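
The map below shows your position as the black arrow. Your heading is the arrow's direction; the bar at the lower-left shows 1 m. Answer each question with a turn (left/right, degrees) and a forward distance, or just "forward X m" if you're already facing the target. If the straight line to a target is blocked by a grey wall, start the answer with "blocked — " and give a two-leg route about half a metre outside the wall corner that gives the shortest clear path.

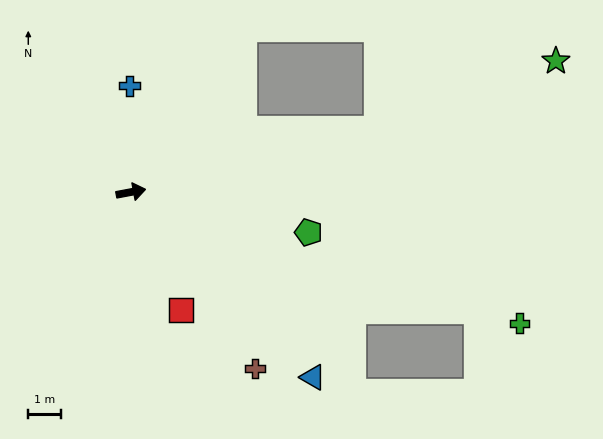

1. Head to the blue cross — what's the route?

turn left 80°, forward 3.3 m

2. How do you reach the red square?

turn right 78°, forward 4.0 m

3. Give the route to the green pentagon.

turn right 23°, forward 5.6 m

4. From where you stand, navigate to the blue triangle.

turn right 56°, forward 8.0 m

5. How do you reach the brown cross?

turn right 66°, forward 6.7 m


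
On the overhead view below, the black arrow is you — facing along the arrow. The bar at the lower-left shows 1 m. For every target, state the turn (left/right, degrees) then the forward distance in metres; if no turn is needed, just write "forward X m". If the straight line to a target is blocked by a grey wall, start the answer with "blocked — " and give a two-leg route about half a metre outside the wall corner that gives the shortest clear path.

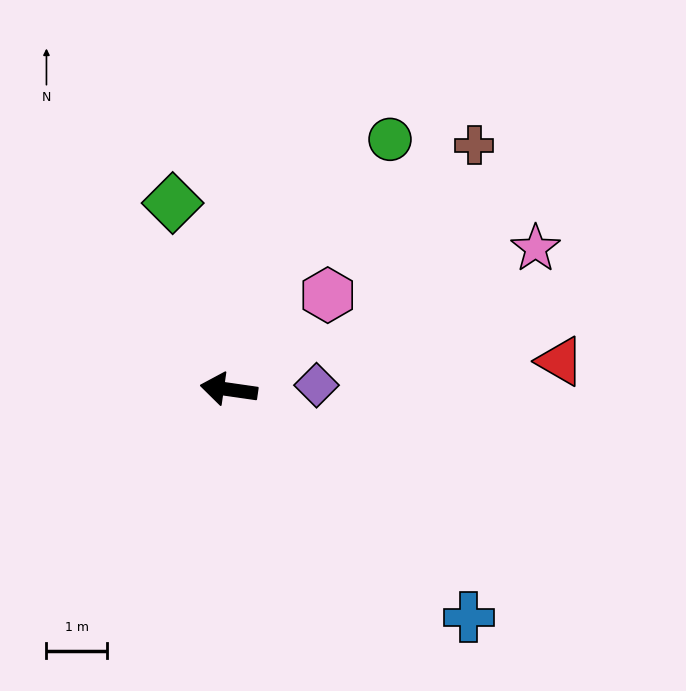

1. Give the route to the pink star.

turn right 147°, forward 5.6 m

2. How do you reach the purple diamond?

turn right 169°, forward 1.4 m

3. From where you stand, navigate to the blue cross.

turn left 145°, forward 5.4 m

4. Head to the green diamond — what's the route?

turn right 65°, forward 3.2 m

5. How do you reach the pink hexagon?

turn right 128°, forward 2.3 m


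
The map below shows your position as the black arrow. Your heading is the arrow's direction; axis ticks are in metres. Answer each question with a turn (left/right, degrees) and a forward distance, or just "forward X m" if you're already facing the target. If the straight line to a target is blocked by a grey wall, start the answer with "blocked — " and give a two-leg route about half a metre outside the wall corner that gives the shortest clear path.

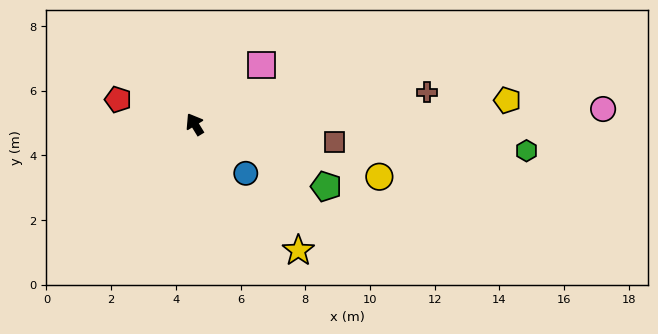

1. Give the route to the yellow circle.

turn right 137°, forward 5.9 m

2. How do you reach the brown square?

turn right 129°, forward 4.4 m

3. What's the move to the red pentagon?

turn left 41°, forward 2.5 m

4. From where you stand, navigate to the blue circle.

turn right 165°, forward 2.2 m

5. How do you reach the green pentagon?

turn right 147°, forward 4.5 m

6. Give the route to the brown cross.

turn right 114°, forward 7.3 m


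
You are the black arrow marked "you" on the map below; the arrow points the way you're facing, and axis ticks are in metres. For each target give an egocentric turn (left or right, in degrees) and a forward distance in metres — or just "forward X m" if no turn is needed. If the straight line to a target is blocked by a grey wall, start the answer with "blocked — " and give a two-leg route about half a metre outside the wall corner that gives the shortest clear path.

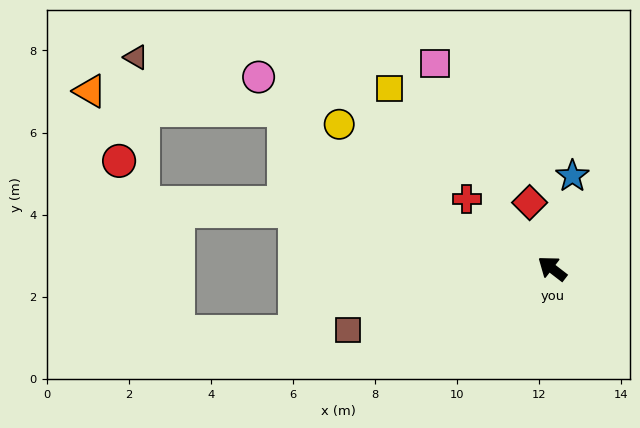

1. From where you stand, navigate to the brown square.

turn left 54°, forward 5.2 m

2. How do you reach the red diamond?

turn right 34°, forward 1.7 m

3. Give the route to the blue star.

turn right 65°, forward 2.3 m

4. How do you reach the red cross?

forward 2.7 m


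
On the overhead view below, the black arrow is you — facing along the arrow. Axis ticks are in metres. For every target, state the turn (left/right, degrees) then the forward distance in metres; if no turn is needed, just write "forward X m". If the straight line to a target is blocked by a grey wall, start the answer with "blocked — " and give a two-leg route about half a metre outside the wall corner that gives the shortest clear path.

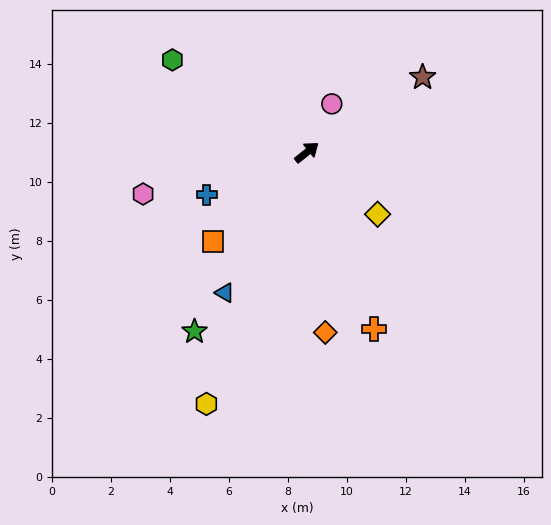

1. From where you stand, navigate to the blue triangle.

turn right 159°, forward 5.5 m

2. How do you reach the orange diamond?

turn right 123°, forward 6.1 m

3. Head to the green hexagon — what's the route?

turn left 107°, forward 5.5 m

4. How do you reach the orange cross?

turn right 108°, forward 6.4 m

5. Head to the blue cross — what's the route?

turn left 164°, forward 3.7 m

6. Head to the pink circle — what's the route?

turn left 24°, forward 1.8 m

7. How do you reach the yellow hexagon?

turn right 150°, forward 9.2 m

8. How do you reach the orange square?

turn right 175°, forward 4.4 m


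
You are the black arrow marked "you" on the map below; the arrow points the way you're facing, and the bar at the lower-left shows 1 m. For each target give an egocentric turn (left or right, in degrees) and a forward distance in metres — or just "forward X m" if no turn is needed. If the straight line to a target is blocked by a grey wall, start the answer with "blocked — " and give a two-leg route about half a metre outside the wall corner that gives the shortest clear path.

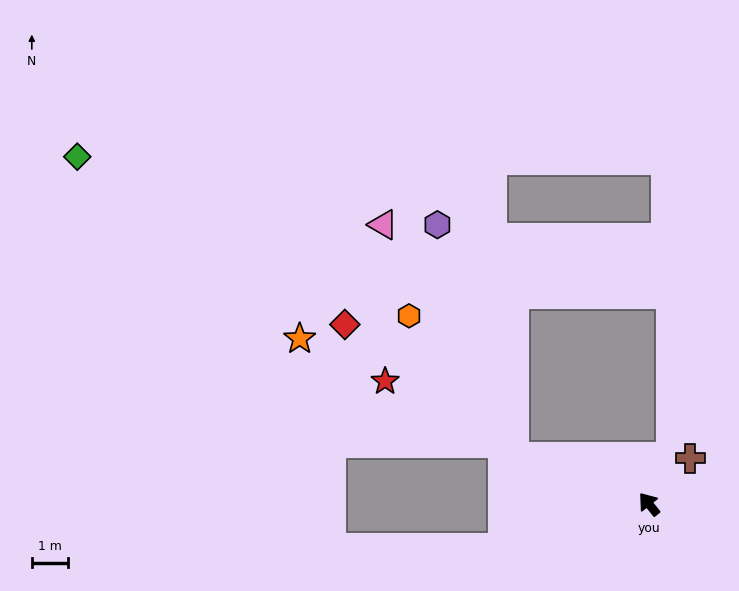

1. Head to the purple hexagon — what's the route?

blocked — turn left 32°, forward 3.9 m, then turn right 53°, forward 6.7 m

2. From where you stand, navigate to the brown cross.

turn right 81°, forward 1.7 m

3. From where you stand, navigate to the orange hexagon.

blocked — turn left 32°, forward 3.9 m, then turn right 34°, forward 4.8 m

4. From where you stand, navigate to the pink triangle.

blocked — turn left 32°, forward 3.9 m, then turn right 41°, forward 7.3 m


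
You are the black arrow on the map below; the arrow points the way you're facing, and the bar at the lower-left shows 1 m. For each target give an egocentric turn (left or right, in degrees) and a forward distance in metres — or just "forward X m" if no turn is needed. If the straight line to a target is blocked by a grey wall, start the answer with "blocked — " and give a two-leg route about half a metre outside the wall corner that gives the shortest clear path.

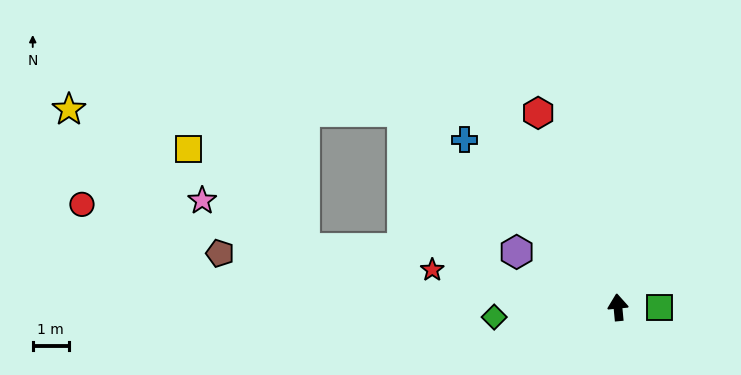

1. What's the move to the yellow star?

blocked — turn left 42°, forward 8.1 m, then turn left 42°, forward 9.2 m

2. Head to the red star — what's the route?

turn left 73°, forward 5.3 m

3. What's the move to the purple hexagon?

turn left 56°, forward 3.2 m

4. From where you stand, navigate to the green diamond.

turn left 89°, forward 3.4 m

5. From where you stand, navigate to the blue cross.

turn left 37°, forward 6.3 m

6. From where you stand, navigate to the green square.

turn right 96°, forward 1.2 m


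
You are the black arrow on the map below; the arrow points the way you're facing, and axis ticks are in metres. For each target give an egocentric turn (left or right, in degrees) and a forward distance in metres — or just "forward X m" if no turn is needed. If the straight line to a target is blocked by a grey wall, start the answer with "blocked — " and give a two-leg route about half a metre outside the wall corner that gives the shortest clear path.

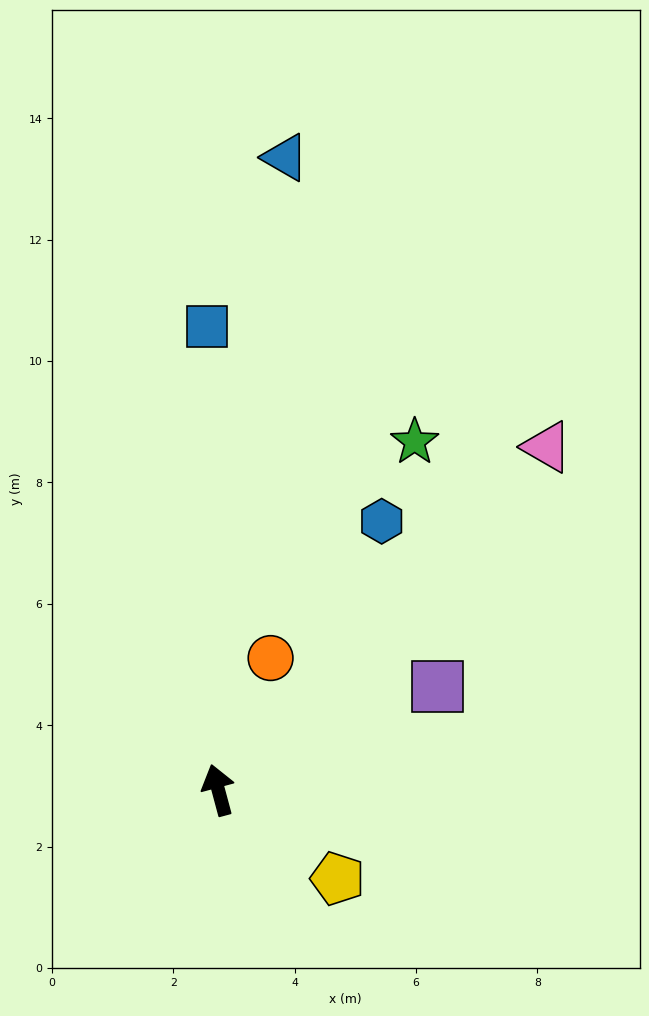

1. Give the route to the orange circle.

turn right 37°, forward 2.3 m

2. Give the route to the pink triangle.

turn right 59°, forward 7.8 m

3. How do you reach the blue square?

turn right 14°, forward 7.6 m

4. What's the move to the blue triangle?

turn right 21°, forward 10.5 m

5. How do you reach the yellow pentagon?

turn right 142°, forward 2.4 m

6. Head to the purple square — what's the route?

turn right 80°, forward 4.0 m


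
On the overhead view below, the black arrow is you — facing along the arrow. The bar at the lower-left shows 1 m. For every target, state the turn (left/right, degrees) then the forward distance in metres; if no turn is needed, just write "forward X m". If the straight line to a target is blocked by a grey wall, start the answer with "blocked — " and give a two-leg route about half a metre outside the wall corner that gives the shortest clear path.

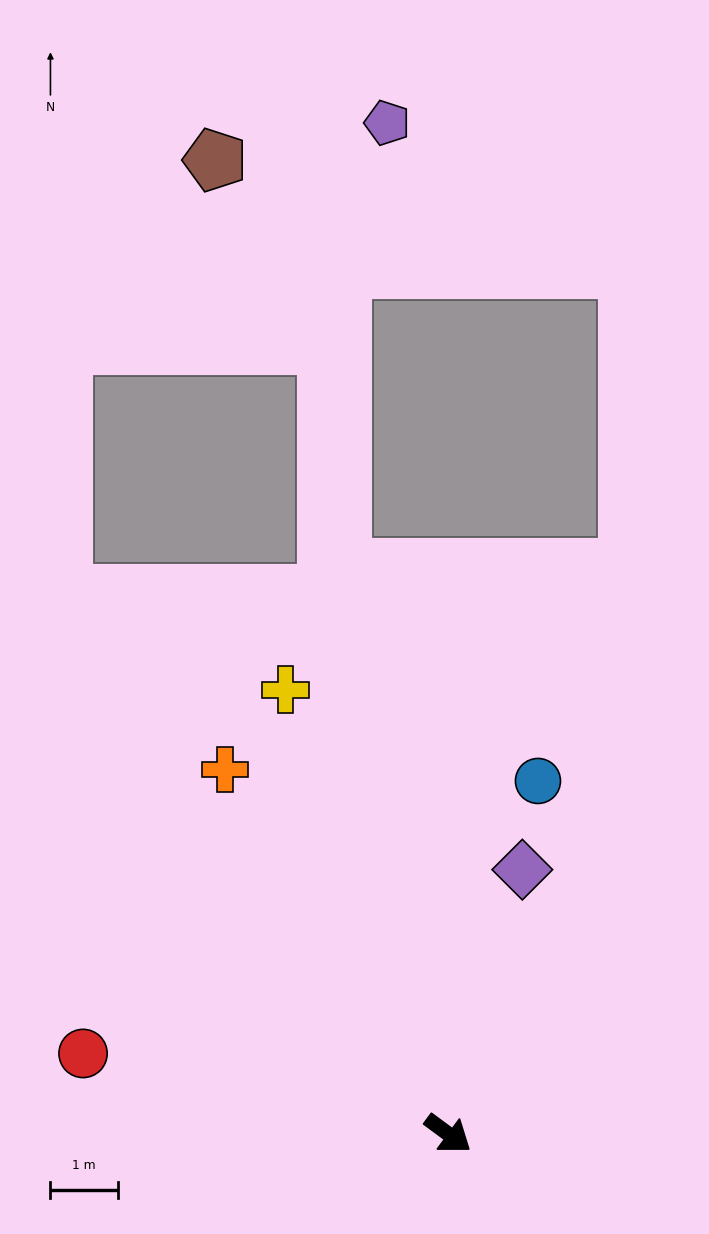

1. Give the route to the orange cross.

turn left 158°, forward 6.3 m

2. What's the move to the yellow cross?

turn left 147°, forward 7.0 m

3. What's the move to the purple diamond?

turn left 111°, forward 4.1 m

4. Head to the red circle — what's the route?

turn right 156°, forward 5.5 m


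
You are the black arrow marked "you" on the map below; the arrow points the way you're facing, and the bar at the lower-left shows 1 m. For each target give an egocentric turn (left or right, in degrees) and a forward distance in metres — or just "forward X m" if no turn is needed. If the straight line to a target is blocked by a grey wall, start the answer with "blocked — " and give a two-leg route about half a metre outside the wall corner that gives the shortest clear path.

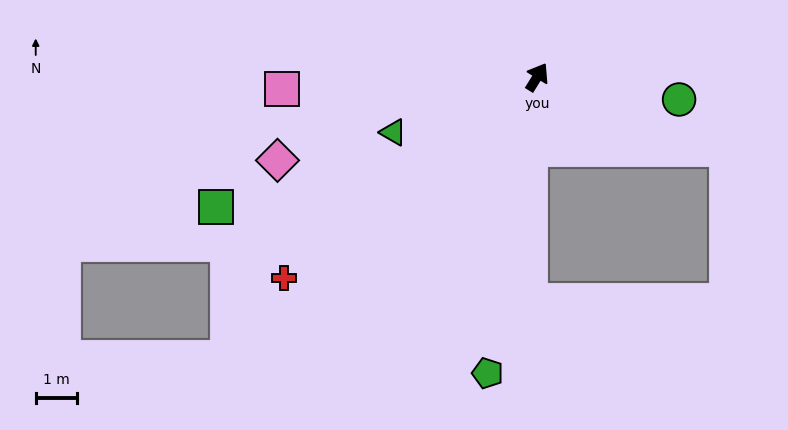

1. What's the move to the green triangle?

turn left 143°, forward 3.8 m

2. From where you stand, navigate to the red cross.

turn left 160°, forward 7.9 m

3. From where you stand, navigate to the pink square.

turn left 124°, forward 6.2 m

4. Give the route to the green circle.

turn right 67°, forward 3.5 m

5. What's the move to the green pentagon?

turn right 158°, forward 7.3 m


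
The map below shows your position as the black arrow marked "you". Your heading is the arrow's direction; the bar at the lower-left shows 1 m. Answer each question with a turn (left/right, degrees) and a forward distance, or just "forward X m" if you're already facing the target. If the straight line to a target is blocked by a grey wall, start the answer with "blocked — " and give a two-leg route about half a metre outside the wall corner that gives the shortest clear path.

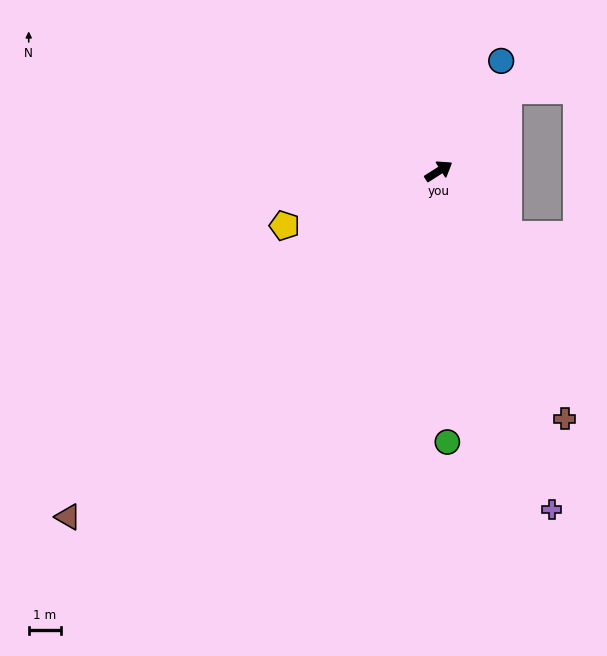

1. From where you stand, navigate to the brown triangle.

turn right 169°, forward 15.9 m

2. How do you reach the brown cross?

turn right 95°, forward 8.7 m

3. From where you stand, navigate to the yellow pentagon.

turn left 167°, forward 5.1 m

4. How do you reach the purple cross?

turn right 104°, forward 11.2 m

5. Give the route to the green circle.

turn right 121°, forward 8.5 m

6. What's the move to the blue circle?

turn left 28°, forward 4.0 m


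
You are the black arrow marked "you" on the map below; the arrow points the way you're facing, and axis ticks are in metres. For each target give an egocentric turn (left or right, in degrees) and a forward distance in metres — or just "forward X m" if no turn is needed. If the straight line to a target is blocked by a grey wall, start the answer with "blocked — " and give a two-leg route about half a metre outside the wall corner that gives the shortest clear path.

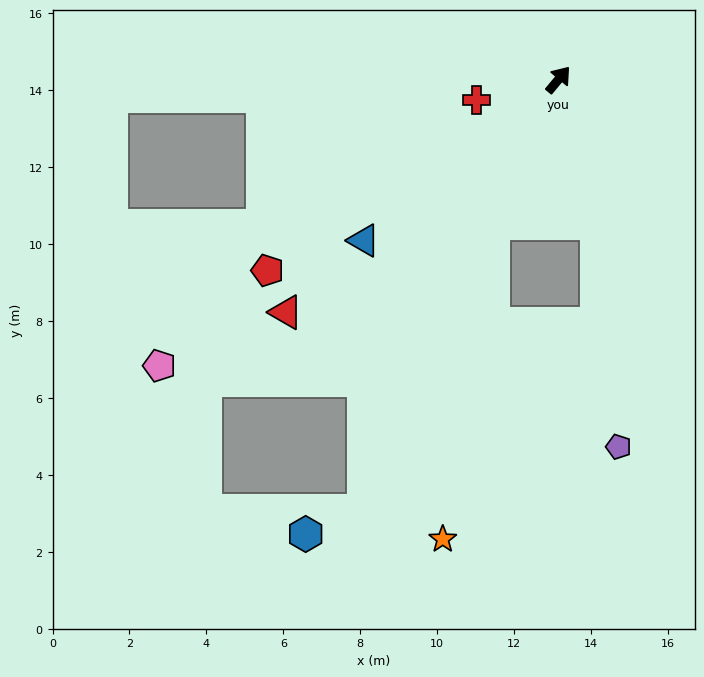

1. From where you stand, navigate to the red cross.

turn left 144°, forward 2.2 m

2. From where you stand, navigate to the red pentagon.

turn left 163°, forward 9.0 m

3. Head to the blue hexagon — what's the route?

blocked — turn right 165°, forward 12.3 m, then turn right 43°, forward 1.6 m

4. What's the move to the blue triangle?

turn left 169°, forward 6.6 m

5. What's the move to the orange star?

blocked — turn right 165°, forward 4.1 m, then turn left 16°, forward 8.3 m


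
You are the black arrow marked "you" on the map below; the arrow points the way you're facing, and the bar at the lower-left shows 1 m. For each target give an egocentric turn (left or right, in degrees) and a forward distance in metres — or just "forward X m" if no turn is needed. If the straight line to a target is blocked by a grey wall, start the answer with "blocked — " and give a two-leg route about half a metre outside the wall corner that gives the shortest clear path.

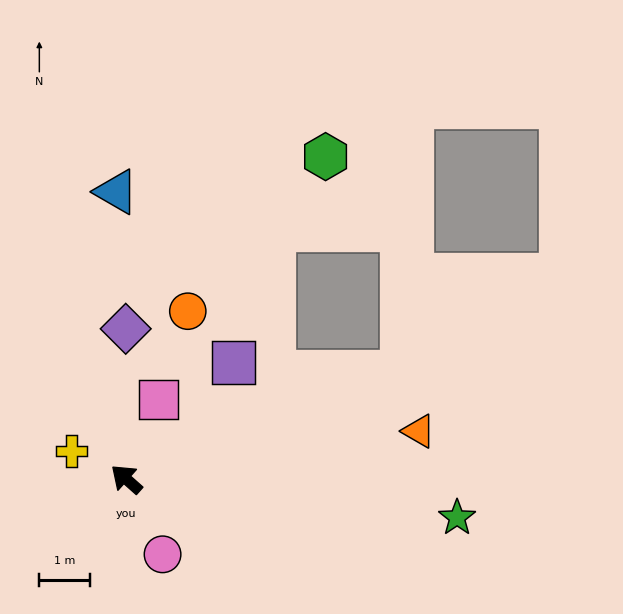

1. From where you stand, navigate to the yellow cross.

turn left 15°, forward 1.2 m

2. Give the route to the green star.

turn right 145°, forward 6.6 m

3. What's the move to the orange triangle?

turn right 129°, forward 5.8 m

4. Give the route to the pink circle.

turn left 157°, forward 1.6 m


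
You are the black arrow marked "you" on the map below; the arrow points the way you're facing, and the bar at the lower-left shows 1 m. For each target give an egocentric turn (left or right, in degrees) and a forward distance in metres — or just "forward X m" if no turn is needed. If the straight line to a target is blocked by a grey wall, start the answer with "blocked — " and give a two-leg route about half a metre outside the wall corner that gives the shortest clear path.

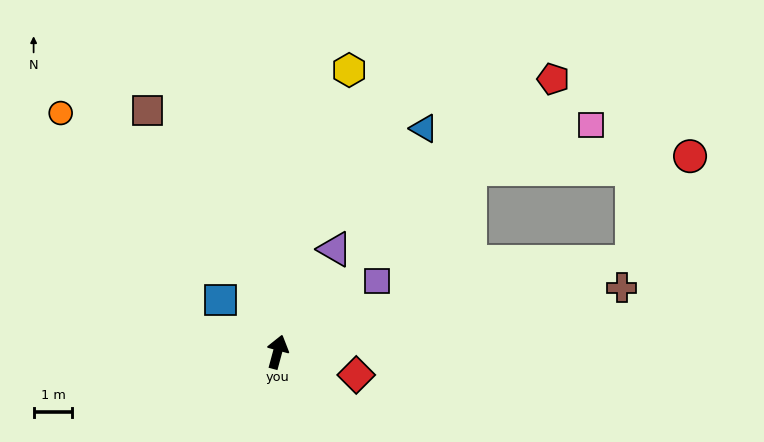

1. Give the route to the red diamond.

turn right 91°, forward 2.1 m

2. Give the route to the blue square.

turn left 63°, forward 2.0 m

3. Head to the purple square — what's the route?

turn right 39°, forward 3.2 m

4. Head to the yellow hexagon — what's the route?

forward 7.5 m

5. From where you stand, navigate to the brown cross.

turn right 64°, forward 9.0 m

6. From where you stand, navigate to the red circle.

blocked — turn right 61°, forward 9.4 m, then turn left 47°, forward 3.1 m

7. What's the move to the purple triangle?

turn right 14°, forward 3.0 m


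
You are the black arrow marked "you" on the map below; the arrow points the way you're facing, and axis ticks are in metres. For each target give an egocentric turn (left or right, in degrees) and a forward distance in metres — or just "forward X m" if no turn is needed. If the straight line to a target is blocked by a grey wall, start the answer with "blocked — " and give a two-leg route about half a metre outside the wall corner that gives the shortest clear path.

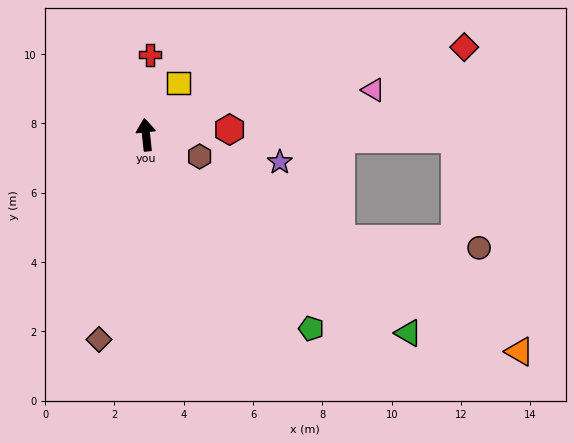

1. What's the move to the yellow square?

turn right 38°, forward 1.8 m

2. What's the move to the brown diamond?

turn left 161°, forward 6.1 m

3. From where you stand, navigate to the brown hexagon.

turn right 118°, forward 1.7 m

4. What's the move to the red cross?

turn right 9°, forward 2.3 m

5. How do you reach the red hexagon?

turn right 93°, forward 2.4 m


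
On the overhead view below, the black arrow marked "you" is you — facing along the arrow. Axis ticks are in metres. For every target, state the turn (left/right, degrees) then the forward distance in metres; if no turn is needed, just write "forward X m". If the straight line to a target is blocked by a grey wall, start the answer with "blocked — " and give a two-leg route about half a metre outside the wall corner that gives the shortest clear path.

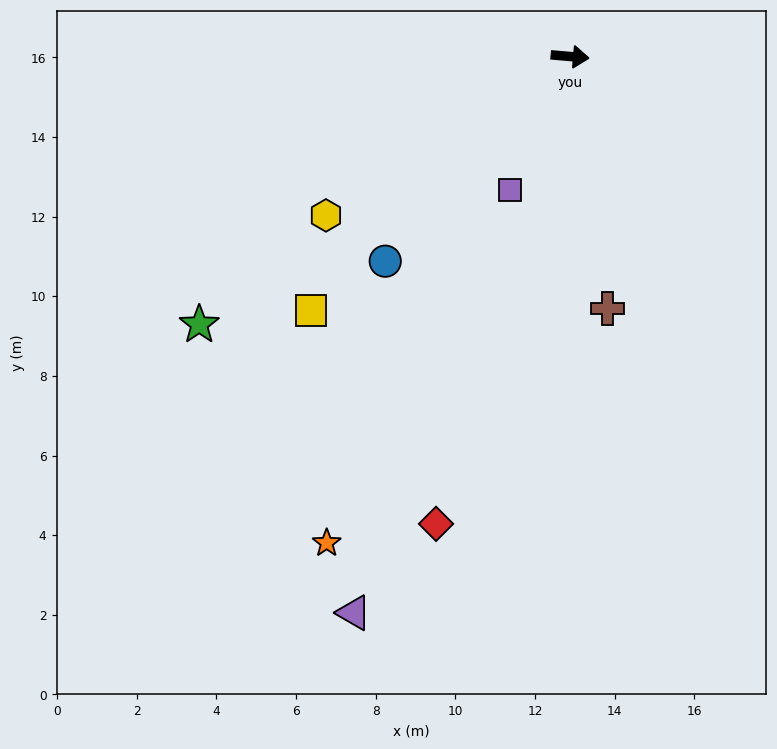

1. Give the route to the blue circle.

turn right 127°, forward 6.9 m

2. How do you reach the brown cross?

turn right 77°, forward 6.4 m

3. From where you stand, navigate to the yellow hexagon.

turn right 142°, forward 7.3 m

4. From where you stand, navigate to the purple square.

turn right 109°, forward 3.7 m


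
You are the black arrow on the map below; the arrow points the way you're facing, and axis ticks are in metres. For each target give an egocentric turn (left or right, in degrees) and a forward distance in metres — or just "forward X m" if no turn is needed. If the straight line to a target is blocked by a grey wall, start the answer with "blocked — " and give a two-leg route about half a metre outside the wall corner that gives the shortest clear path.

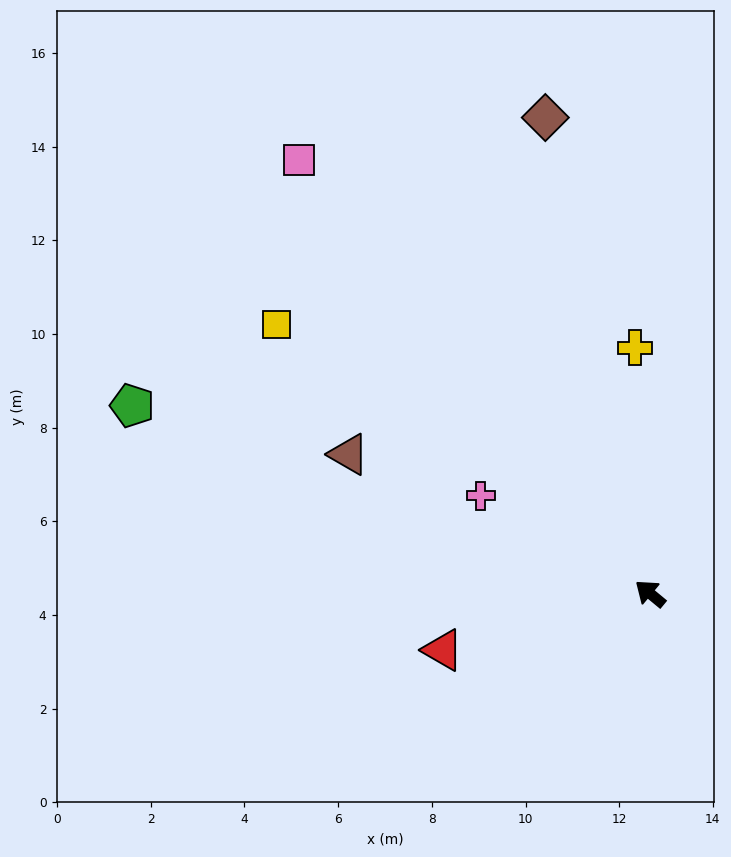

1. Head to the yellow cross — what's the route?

turn right 47°, forward 5.3 m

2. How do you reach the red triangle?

turn left 55°, forward 4.6 m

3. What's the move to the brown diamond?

turn right 38°, forward 10.4 m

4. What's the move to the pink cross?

turn left 10°, forward 4.2 m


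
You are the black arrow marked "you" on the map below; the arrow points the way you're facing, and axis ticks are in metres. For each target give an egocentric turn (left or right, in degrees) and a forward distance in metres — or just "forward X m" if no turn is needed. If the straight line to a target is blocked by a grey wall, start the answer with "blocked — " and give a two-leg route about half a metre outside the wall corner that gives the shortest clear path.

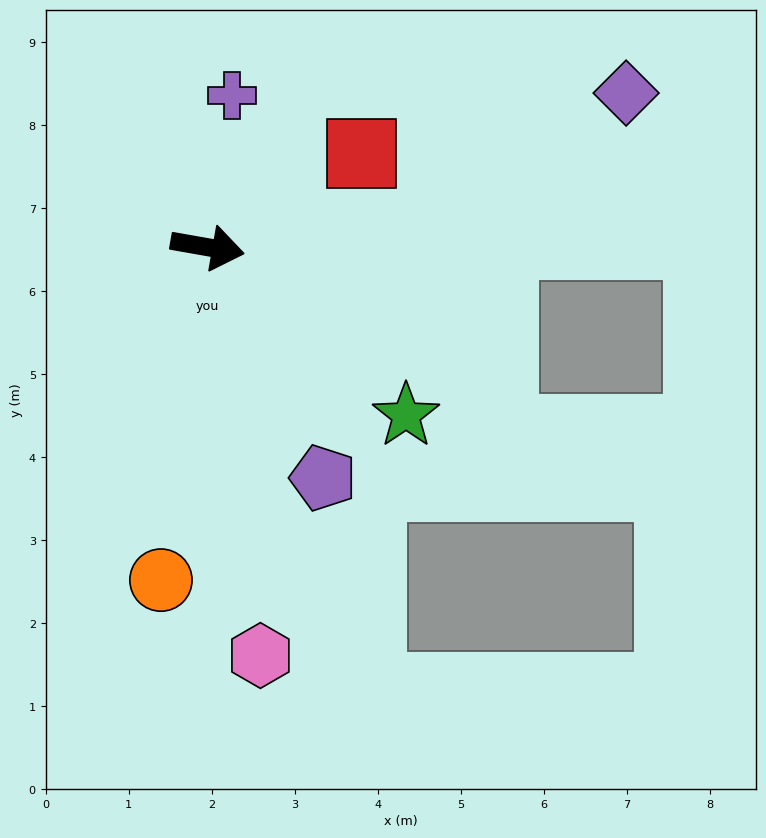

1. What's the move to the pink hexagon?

turn right 73°, forward 5.0 m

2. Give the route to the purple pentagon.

turn right 53°, forward 3.1 m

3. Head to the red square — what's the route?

turn left 41°, forward 2.2 m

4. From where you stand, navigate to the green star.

turn right 30°, forward 3.1 m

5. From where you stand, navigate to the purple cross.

turn left 91°, forward 1.9 m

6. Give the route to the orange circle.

turn right 88°, forward 4.1 m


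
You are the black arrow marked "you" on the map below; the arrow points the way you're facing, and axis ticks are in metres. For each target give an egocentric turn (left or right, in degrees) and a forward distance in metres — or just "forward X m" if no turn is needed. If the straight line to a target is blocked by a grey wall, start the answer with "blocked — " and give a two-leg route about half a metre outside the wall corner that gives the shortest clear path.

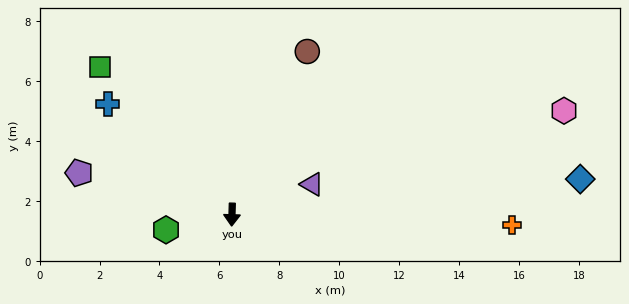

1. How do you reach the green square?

turn right 136°, forward 6.6 m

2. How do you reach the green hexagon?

turn right 75°, forward 2.3 m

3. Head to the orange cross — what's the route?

turn left 90°, forward 9.3 m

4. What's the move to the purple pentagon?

turn right 104°, forward 5.3 m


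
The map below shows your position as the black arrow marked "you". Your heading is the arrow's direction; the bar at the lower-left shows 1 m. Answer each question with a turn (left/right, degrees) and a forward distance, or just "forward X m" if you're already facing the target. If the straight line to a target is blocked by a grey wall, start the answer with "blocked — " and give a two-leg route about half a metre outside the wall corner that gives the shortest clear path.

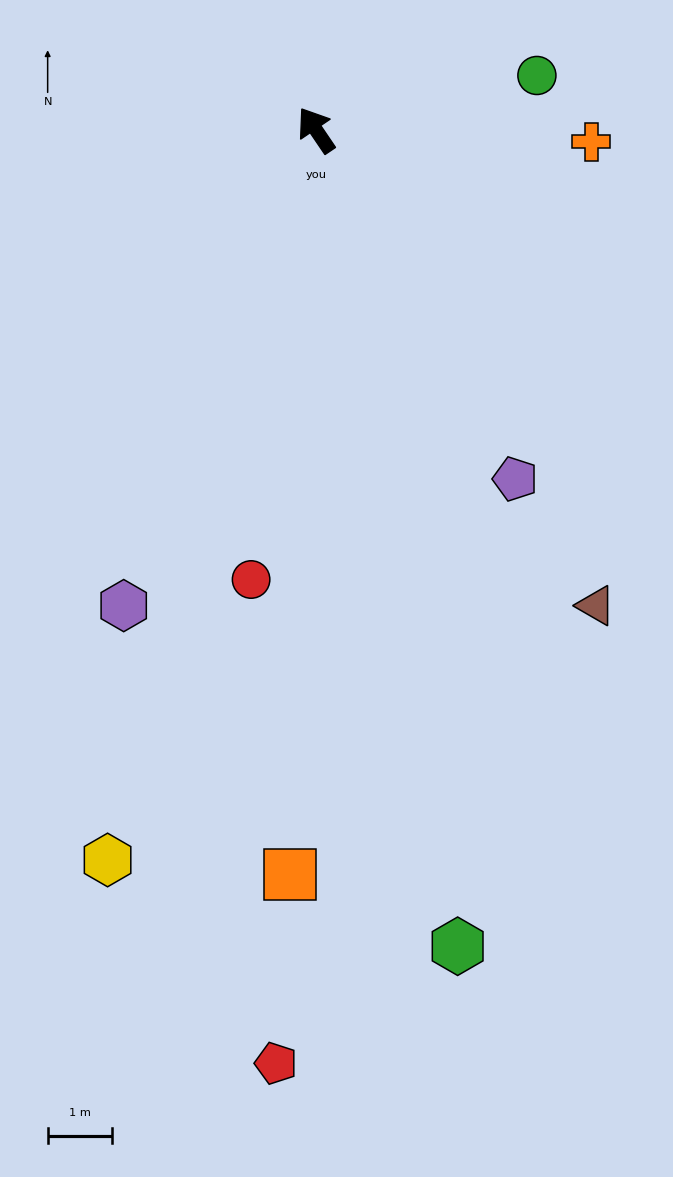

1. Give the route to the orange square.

turn left 144°, forward 11.6 m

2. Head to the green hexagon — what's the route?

turn left 156°, forward 12.9 m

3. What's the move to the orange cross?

turn right 127°, forward 4.3 m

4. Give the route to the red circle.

turn left 138°, forward 7.1 m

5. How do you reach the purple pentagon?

turn left 176°, forward 6.3 m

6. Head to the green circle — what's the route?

turn right 110°, forward 3.5 m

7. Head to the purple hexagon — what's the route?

turn left 124°, forward 8.0 m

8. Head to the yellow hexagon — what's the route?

turn left 130°, forward 11.8 m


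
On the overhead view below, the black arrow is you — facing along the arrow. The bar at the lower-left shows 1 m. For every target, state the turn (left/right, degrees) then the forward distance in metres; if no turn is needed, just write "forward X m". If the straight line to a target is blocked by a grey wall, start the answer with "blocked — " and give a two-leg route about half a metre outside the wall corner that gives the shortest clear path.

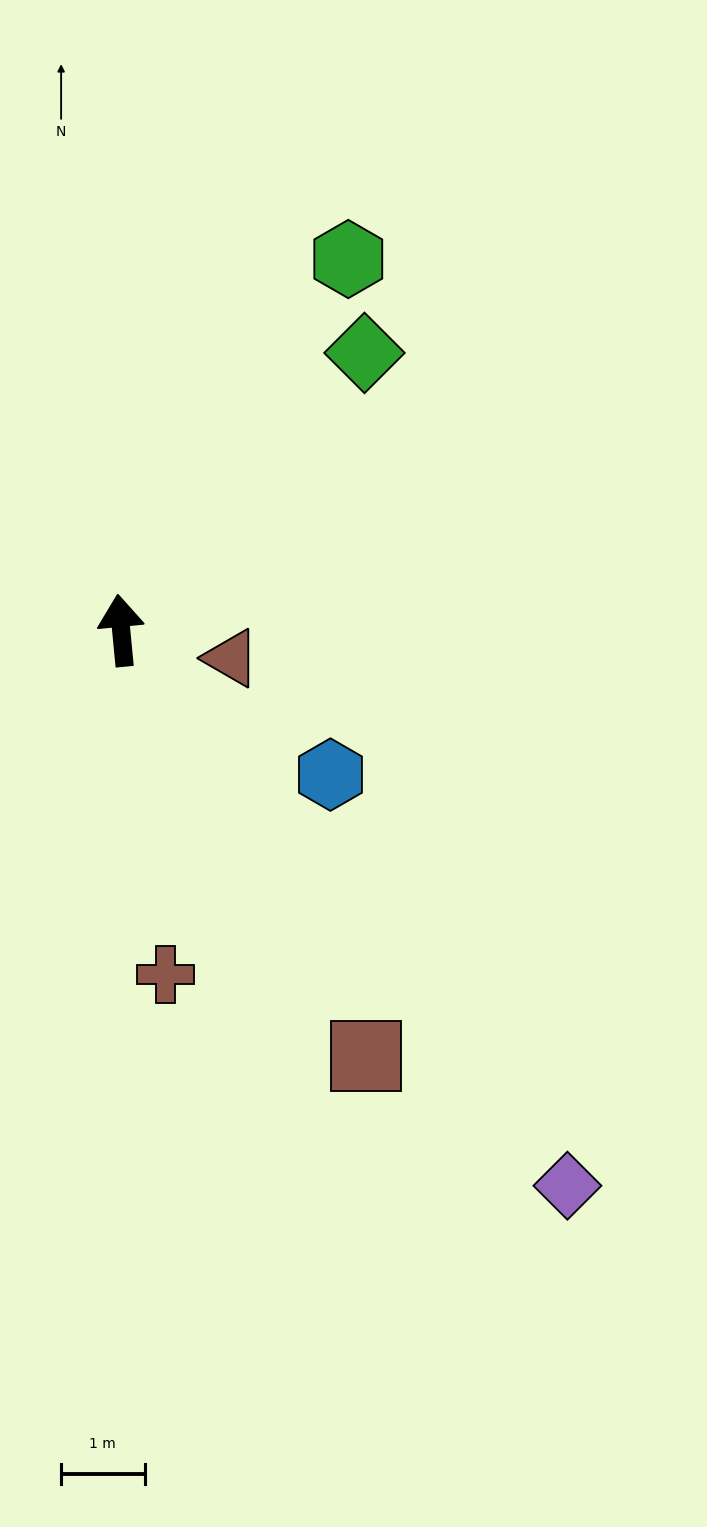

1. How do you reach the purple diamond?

turn right 147°, forward 8.5 m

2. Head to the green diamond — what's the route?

turn right 47°, forward 4.4 m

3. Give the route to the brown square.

turn right 156°, forward 5.9 m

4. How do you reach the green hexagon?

turn right 37°, forward 5.2 m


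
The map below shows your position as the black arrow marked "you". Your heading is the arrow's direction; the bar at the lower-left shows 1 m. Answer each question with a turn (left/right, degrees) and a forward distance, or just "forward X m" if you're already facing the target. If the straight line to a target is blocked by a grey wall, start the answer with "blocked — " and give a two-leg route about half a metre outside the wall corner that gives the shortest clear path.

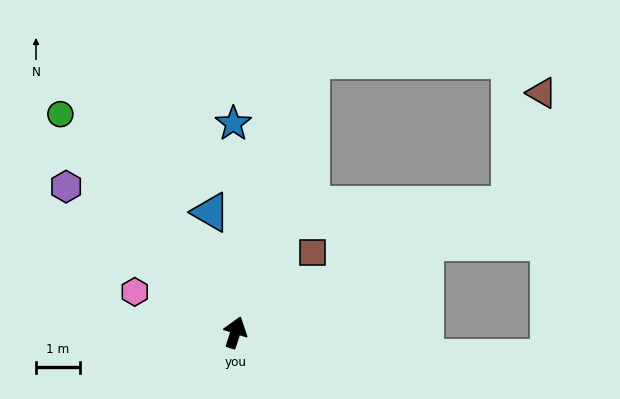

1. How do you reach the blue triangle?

turn left 29°, forward 2.8 m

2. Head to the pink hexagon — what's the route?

turn left 86°, forward 2.5 m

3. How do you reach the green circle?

turn left 57°, forward 6.4 m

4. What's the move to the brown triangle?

blocked — turn right 47°, forward 6.9 m, then turn left 49°, forward 2.6 m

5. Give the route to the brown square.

turn right 26°, forward 2.5 m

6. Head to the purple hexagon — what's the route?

turn left 67°, forward 5.1 m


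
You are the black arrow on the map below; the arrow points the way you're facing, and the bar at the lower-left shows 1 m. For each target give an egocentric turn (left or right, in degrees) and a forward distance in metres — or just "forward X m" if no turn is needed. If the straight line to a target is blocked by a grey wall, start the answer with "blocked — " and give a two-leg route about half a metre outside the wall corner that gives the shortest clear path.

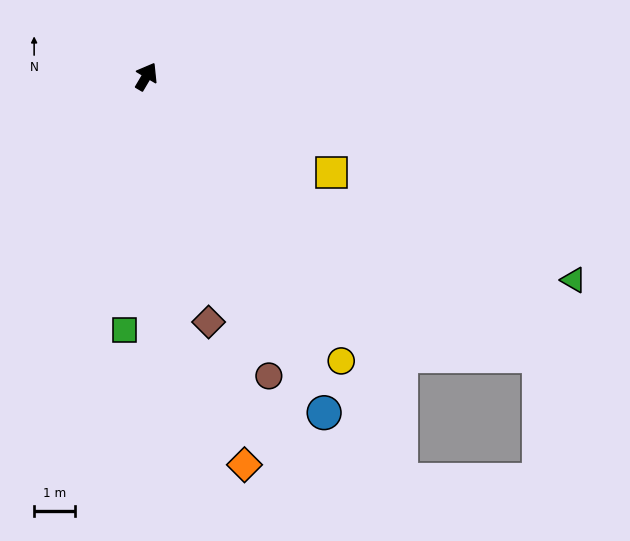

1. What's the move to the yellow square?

turn right 87°, forward 5.1 m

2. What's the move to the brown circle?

turn right 127°, forward 7.9 m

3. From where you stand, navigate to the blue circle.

turn right 122°, forward 9.3 m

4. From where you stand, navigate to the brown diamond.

turn right 135°, forward 6.2 m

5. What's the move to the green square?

turn right 154°, forward 6.2 m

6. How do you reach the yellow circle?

turn right 115°, forward 8.4 m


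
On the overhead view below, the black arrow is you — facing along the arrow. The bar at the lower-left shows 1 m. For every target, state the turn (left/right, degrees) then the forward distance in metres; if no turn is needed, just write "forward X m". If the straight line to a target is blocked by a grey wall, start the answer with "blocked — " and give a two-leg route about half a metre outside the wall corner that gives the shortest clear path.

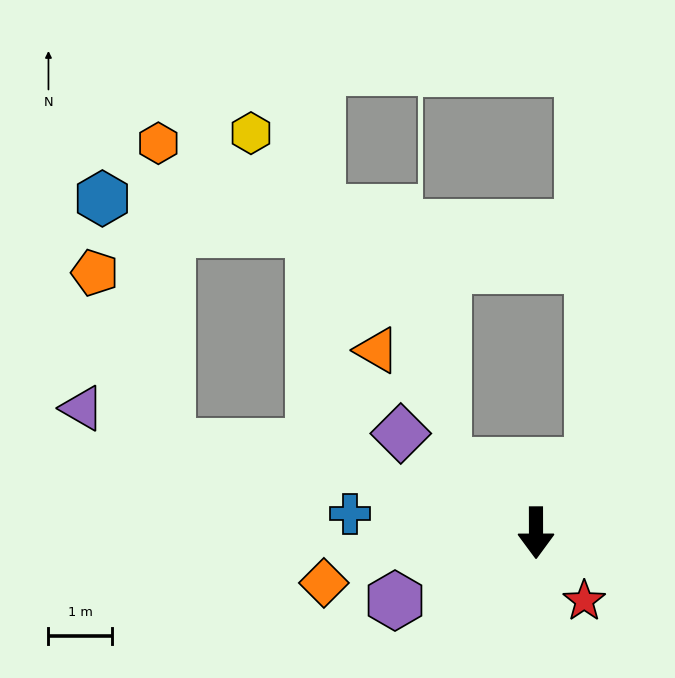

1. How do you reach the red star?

turn left 35°, forward 1.3 m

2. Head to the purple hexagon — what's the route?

turn right 64°, forward 2.5 m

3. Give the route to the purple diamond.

turn right 126°, forward 2.6 m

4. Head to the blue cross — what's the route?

turn right 96°, forward 2.9 m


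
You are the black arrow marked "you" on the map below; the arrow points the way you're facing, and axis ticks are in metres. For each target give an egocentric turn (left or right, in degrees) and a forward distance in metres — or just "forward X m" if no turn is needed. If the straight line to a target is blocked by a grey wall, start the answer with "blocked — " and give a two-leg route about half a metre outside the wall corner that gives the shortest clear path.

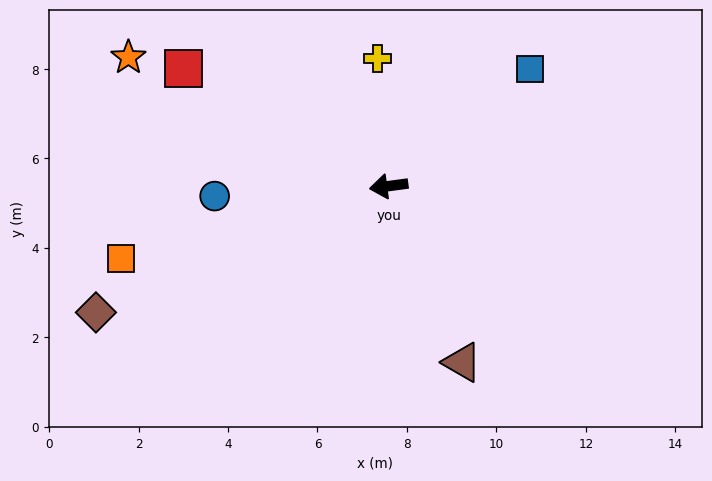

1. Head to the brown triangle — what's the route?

turn left 105°, forward 4.3 m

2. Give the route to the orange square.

turn left 7°, forward 6.2 m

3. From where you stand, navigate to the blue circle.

turn right 4°, forward 3.9 m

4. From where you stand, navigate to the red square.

turn right 38°, forward 5.3 m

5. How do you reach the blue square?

turn right 148°, forward 4.1 m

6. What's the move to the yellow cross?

turn right 93°, forward 2.9 m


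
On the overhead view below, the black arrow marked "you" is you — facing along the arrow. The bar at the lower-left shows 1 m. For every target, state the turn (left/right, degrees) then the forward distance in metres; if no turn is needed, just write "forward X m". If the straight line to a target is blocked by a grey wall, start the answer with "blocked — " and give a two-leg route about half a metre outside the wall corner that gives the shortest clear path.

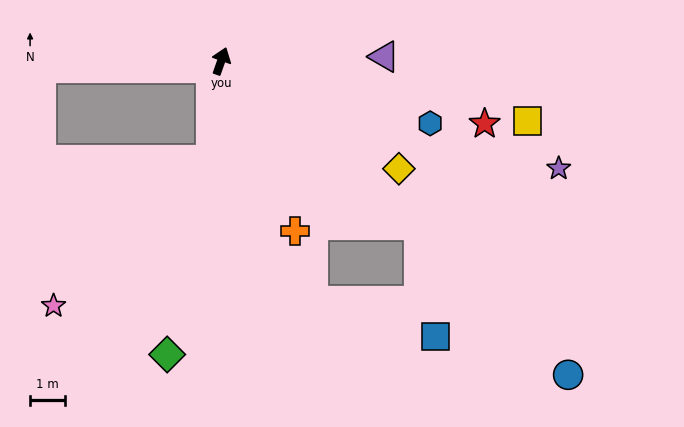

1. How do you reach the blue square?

blocked — turn right 110°, forward 7.4 m, then turn right 42°, forward 3.3 m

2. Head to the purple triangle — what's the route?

turn right 69°, forward 4.7 m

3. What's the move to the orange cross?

turn right 137°, forward 5.4 m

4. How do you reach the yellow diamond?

turn right 102°, forward 6.0 m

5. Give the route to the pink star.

blocked — turn right 167°, forward 2.9 m, then turn right 40°, forward 6.2 m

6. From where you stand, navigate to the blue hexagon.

turn right 87°, forward 6.3 m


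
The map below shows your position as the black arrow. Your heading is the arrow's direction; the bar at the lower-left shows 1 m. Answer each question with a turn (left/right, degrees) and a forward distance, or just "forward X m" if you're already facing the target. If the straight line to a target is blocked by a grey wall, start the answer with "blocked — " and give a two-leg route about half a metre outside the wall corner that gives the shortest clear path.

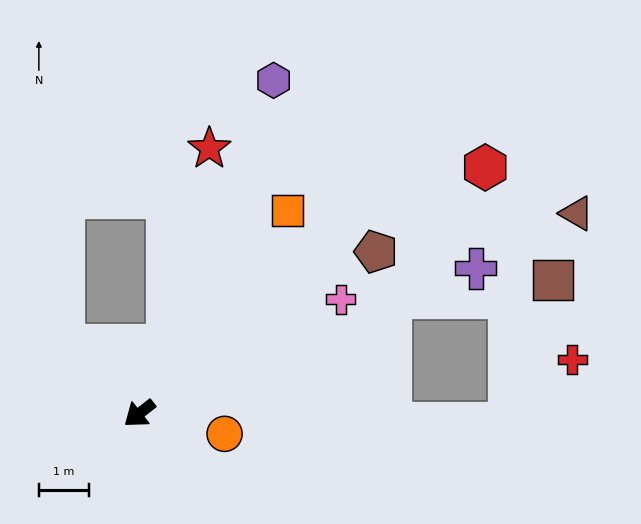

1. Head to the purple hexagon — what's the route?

turn right 150°, forward 7.2 m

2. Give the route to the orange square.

turn right 164°, forward 5.0 m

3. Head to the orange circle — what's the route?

turn left 128°, forward 1.8 m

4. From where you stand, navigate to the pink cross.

turn left 171°, forward 4.6 m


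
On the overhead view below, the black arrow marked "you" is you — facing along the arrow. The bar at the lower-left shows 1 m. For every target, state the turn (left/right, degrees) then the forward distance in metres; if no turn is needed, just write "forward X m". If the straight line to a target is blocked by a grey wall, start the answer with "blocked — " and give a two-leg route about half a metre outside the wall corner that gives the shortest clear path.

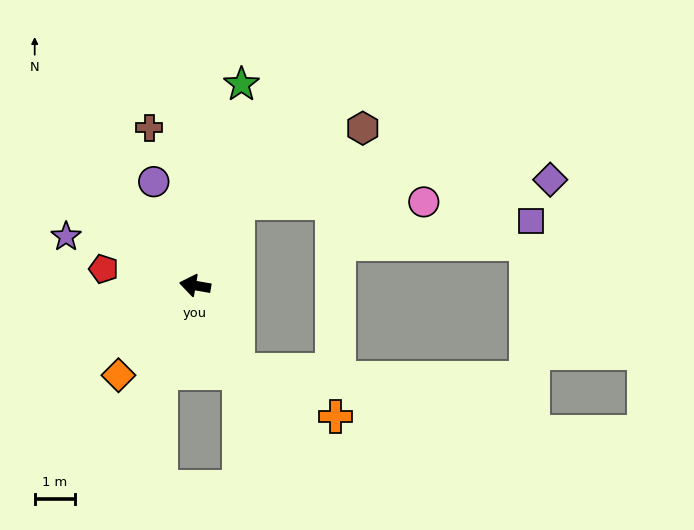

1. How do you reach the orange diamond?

turn left 59°, forward 2.9 m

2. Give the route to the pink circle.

blocked — turn right 108°, forward 2.3 m, then turn right 62°, forward 4.6 m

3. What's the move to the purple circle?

turn right 58°, forward 2.8 m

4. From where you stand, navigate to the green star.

turn right 93°, forward 5.1 m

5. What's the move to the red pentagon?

forward 2.3 m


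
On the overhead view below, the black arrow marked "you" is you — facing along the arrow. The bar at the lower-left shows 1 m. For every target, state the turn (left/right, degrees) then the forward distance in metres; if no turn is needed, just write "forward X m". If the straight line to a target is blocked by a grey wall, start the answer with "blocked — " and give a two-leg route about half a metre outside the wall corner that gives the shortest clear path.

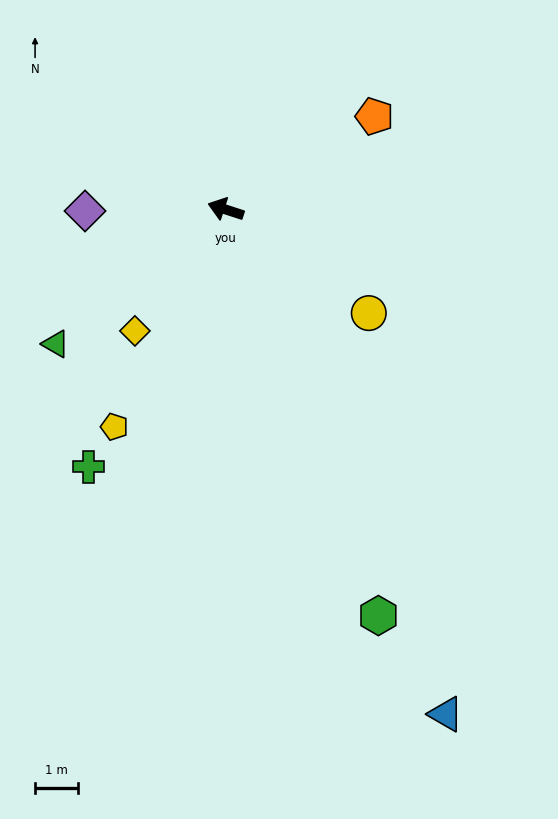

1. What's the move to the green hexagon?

turn left 129°, forward 10.2 m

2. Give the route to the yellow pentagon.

turn left 81°, forward 5.7 m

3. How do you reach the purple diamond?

turn left 19°, forward 3.3 m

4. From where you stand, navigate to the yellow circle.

turn left 162°, forward 4.1 m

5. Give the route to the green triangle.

turn left 56°, forward 5.1 m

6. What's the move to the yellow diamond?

turn left 71°, forward 3.6 m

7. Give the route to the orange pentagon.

turn right 130°, forward 4.1 m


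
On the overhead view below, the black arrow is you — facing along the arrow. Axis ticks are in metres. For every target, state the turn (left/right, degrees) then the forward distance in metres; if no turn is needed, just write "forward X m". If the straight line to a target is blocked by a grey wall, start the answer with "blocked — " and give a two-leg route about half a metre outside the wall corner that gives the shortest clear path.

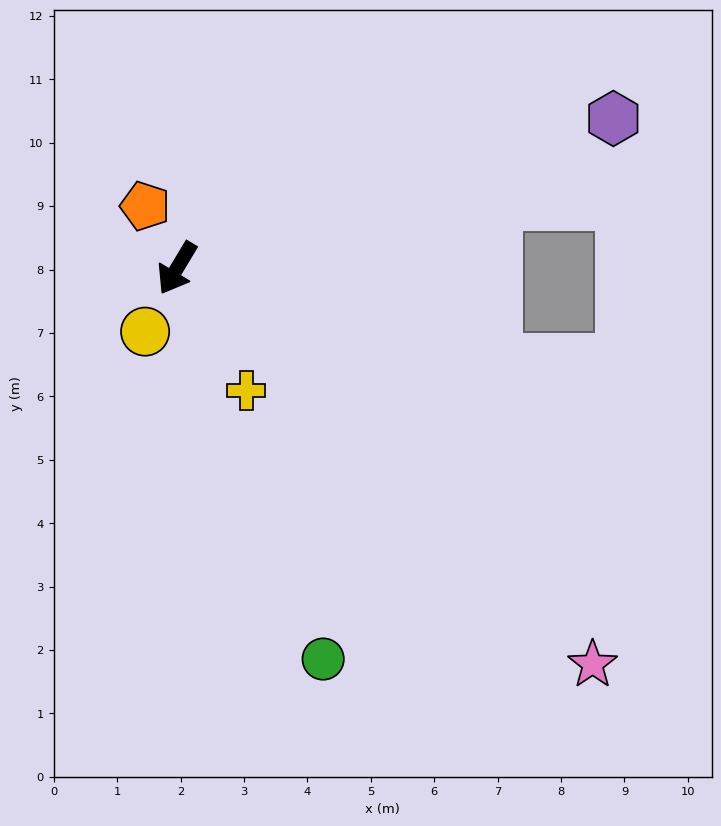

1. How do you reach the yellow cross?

turn left 60°, forward 2.2 m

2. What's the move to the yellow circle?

turn left 4°, forward 1.1 m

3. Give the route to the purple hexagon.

turn left 140°, forward 7.3 m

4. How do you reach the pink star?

turn left 77°, forward 9.1 m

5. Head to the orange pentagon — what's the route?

turn right 122°, forward 1.1 m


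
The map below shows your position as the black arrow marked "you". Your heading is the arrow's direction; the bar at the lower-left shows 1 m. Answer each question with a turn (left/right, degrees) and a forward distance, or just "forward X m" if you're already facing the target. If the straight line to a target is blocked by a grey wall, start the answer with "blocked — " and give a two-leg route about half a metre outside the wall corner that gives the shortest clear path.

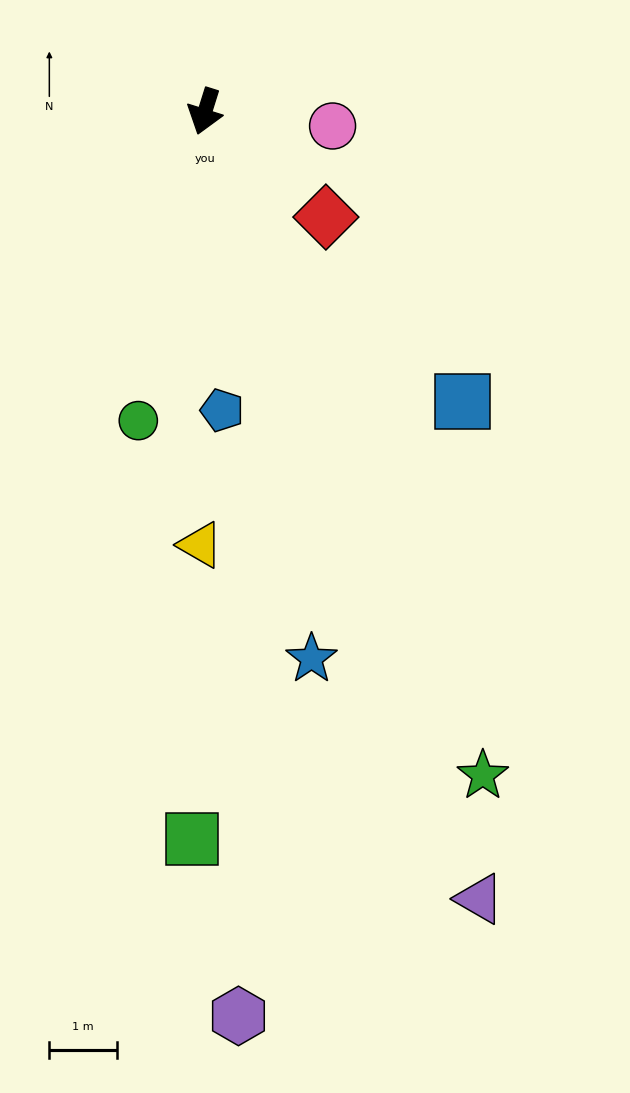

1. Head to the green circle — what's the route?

turn left 5°, forward 4.7 m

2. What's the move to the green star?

turn left 40°, forward 10.7 m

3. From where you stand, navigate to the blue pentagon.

turn left 21°, forward 4.5 m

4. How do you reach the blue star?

turn left 28°, forward 8.3 m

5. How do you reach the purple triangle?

turn left 37°, forward 12.4 m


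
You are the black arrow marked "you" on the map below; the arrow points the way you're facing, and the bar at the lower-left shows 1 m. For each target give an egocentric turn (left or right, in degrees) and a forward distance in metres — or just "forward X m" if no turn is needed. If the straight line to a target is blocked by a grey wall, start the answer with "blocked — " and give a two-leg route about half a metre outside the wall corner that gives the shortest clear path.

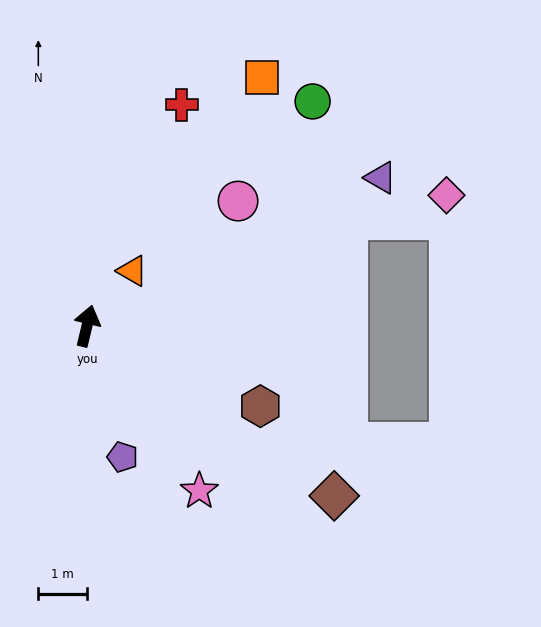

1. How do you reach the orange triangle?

turn right 26°, forward 1.5 m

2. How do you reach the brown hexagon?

turn right 101°, forward 4.0 m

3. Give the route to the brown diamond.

turn right 111°, forward 6.2 m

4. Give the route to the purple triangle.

turn right 50°, forward 6.8 m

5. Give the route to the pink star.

turn right 132°, forward 4.1 m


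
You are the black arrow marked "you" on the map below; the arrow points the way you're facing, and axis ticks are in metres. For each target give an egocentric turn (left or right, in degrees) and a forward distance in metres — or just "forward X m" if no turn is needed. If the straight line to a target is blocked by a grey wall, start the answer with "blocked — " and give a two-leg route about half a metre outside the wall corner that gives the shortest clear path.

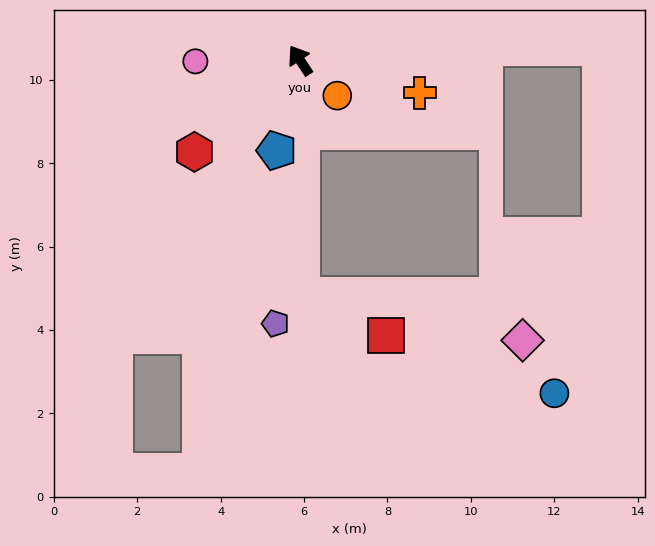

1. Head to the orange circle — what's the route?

turn right 167°, forward 1.2 m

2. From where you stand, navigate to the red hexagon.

turn left 97°, forward 3.4 m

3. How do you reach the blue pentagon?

turn left 132°, forward 2.2 m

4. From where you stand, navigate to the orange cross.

turn right 139°, forward 3.0 m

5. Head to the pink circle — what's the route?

turn left 57°, forward 2.5 m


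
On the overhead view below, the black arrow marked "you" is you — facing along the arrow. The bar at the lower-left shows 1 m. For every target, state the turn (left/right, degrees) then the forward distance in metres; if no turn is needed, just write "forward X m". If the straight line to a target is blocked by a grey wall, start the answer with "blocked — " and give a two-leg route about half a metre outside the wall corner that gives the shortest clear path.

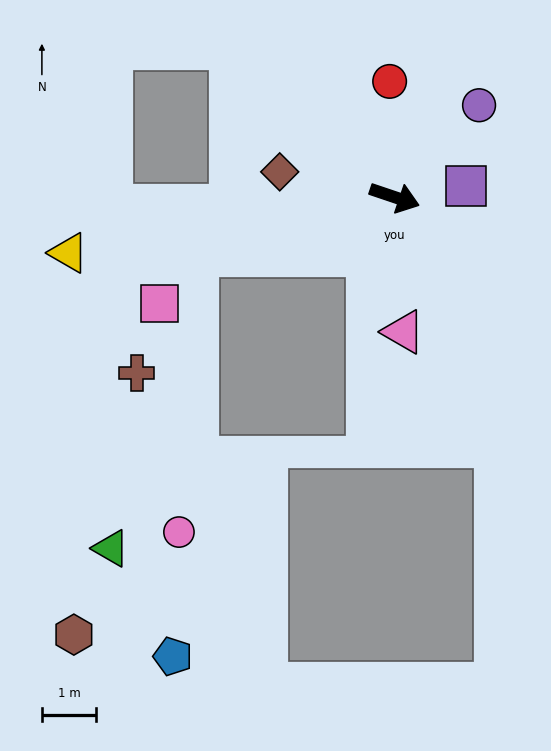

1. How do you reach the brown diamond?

turn right 174°, forward 2.2 m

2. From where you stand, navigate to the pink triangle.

turn right 68°, forward 2.5 m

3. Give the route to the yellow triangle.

turn right 152°, forward 6.1 m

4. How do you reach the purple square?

turn left 27°, forward 1.3 m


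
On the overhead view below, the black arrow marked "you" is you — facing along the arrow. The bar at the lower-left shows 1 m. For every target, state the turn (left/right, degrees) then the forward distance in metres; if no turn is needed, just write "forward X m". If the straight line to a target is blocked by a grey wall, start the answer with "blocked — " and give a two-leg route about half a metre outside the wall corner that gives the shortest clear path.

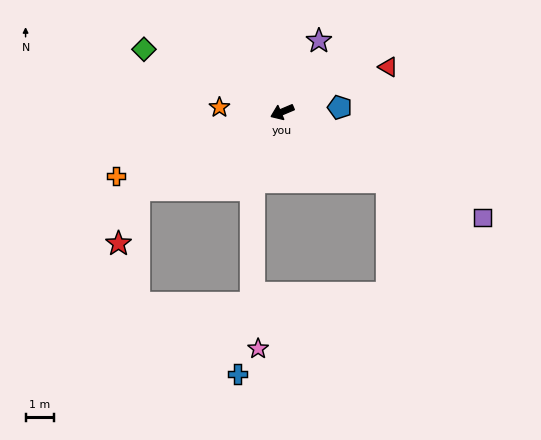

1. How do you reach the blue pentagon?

turn left 162°, forward 2.1 m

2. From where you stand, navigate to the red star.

blocked — turn left 6°, forward 5.9 m, then turn left 41°, forward 2.1 m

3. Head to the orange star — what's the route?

turn right 27°, forward 2.3 m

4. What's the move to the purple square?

turn left 129°, forward 8.1 m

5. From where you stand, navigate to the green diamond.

turn right 47°, forward 5.4 m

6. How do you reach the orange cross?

forward 6.4 m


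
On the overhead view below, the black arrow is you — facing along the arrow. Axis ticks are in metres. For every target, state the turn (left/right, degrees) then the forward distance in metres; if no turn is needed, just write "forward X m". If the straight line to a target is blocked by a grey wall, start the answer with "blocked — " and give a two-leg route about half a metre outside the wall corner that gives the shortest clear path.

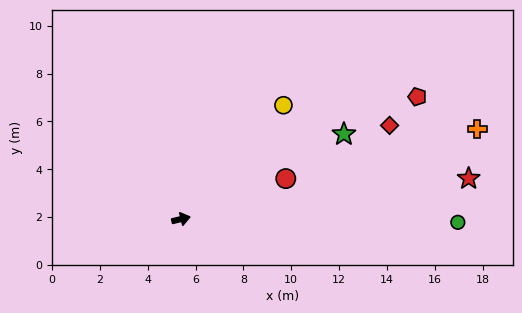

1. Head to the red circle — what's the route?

turn left 7°, forward 4.7 m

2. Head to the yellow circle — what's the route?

turn left 34°, forward 6.4 m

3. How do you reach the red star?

turn right 6°, forward 12.1 m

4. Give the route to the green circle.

turn right 14°, forward 11.6 m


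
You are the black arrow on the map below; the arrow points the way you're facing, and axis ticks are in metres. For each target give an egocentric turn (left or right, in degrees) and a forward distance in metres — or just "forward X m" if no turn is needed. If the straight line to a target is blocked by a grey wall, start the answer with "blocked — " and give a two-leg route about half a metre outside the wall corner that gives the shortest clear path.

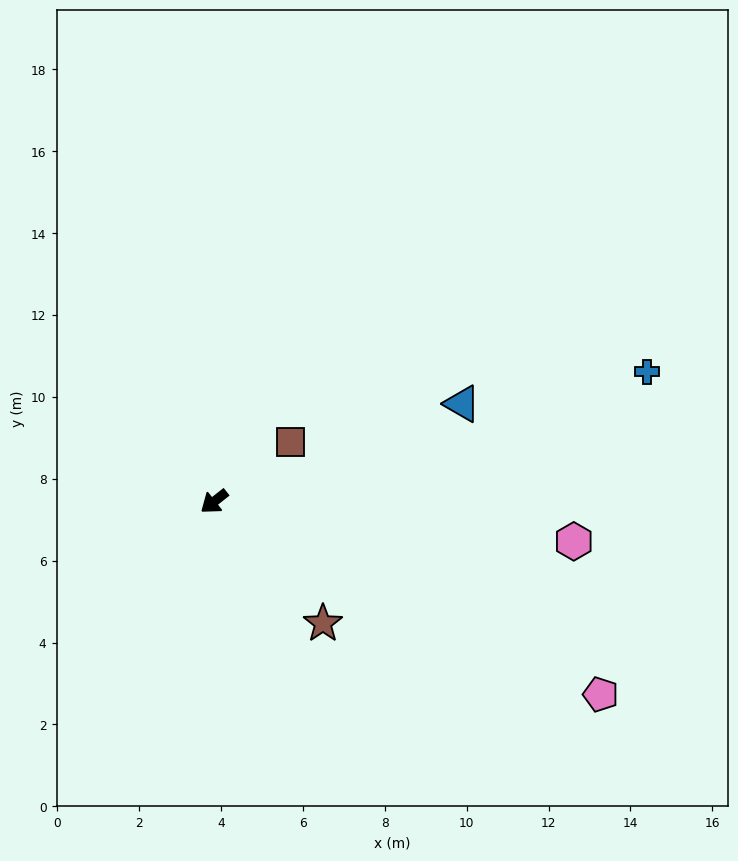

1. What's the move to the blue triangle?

turn left 163°, forward 6.5 m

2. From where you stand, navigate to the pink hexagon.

turn left 135°, forward 8.8 m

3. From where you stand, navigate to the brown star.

turn left 94°, forward 4.0 m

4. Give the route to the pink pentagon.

turn left 115°, forward 10.5 m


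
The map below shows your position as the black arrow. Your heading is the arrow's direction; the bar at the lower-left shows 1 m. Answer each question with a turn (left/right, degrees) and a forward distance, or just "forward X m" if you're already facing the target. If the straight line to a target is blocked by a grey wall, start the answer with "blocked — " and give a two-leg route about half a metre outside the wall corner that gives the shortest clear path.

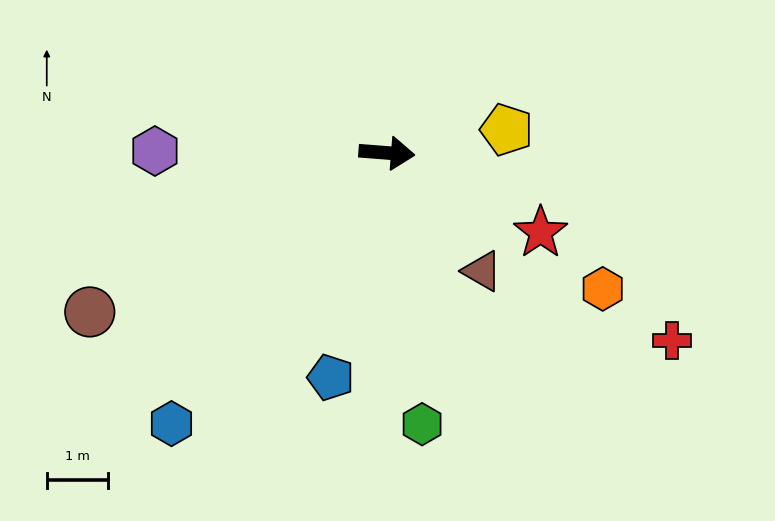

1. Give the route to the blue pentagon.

turn right 100°, forward 3.8 m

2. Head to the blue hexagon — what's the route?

turn right 124°, forward 5.7 m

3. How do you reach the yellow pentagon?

turn left 15°, forward 2.0 m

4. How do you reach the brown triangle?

turn right 47°, forward 2.5 m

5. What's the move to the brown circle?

turn right 147°, forward 5.5 m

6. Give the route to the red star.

turn right 23°, forward 2.8 m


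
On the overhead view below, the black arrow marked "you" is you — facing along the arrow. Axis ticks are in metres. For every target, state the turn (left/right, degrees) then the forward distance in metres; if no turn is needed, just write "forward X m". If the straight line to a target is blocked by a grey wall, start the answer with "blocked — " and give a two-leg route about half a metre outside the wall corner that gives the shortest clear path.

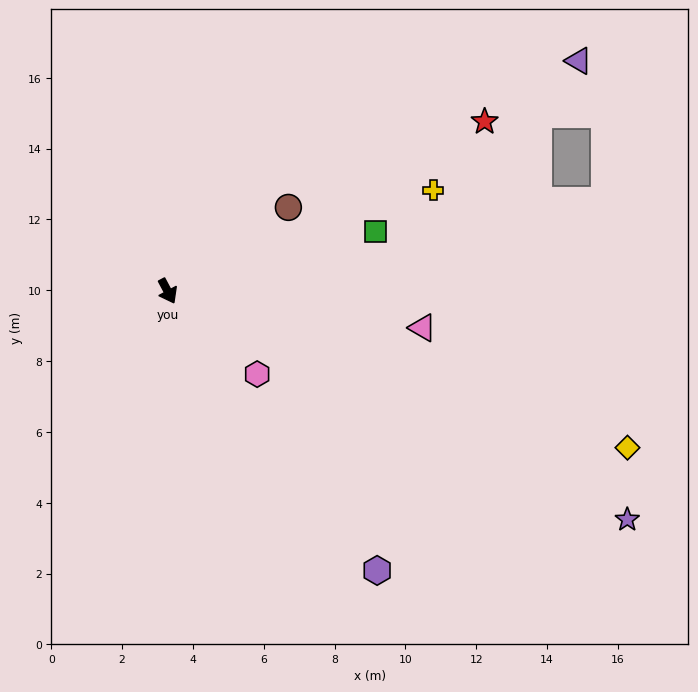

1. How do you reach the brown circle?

turn left 97°, forward 4.1 m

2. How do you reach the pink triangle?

turn left 54°, forward 7.3 m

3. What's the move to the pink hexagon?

turn left 19°, forward 3.4 m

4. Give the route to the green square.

turn left 78°, forward 6.1 m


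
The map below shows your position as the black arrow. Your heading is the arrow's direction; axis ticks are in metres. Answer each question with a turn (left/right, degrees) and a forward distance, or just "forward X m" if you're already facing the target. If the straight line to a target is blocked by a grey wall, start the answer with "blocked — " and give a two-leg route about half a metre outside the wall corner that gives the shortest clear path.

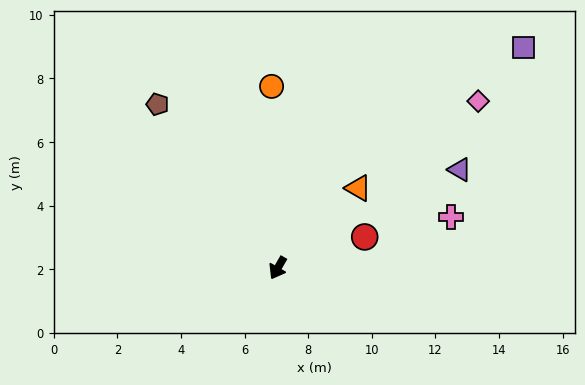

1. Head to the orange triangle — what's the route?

turn left 165°, forward 3.6 m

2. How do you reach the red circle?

turn left 140°, forward 2.9 m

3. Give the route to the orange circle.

turn right 148°, forward 5.7 m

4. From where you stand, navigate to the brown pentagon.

turn right 114°, forward 6.4 m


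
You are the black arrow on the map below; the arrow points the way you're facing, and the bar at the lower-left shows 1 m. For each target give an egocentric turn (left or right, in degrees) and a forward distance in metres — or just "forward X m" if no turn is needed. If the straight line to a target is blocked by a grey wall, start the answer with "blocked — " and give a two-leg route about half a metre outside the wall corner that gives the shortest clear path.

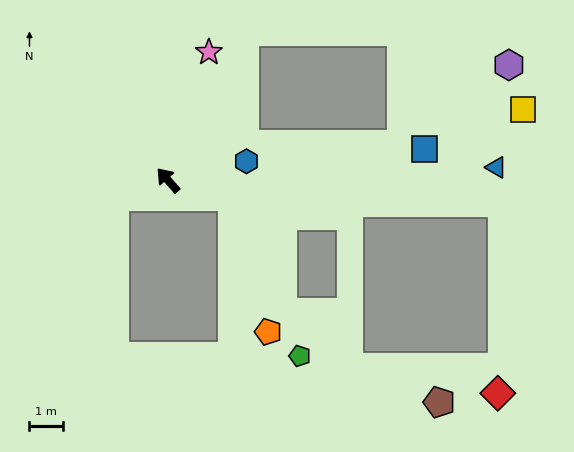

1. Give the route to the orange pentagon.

blocked — turn right 146°, forward 2.0 m, then turn right 60°, forward 4.1 m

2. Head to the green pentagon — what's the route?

blocked — turn right 146°, forward 2.0 m, then turn right 52°, forward 5.1 m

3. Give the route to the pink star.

turn right 59°, forward 4.0 m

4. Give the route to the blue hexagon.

turn right 118°, forward 2.4 m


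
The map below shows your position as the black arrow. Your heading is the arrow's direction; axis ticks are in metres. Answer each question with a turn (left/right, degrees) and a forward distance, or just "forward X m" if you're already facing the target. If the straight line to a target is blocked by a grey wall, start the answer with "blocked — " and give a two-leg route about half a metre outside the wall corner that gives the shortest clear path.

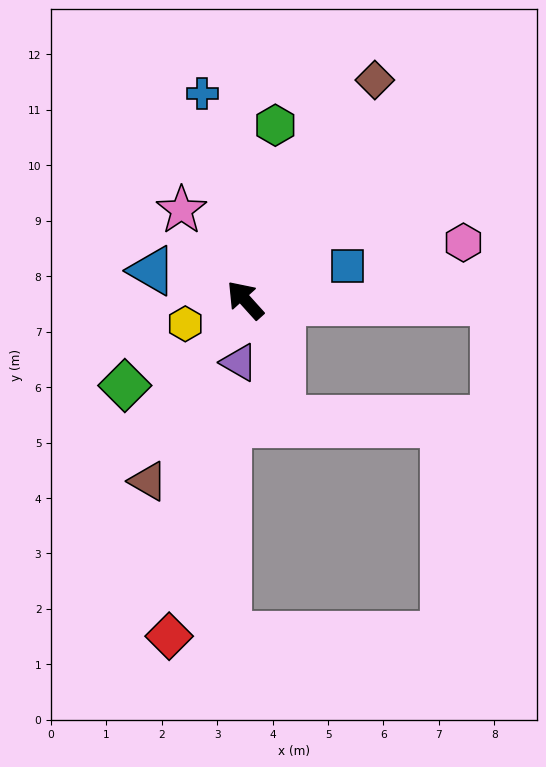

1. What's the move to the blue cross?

turn right 30°, forward 3.8 m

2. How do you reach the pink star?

turn right 7°, forward 2.0 m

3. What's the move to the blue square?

turn right 114°, forward 1.9 m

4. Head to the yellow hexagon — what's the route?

turn left 70°, forward 1.2 m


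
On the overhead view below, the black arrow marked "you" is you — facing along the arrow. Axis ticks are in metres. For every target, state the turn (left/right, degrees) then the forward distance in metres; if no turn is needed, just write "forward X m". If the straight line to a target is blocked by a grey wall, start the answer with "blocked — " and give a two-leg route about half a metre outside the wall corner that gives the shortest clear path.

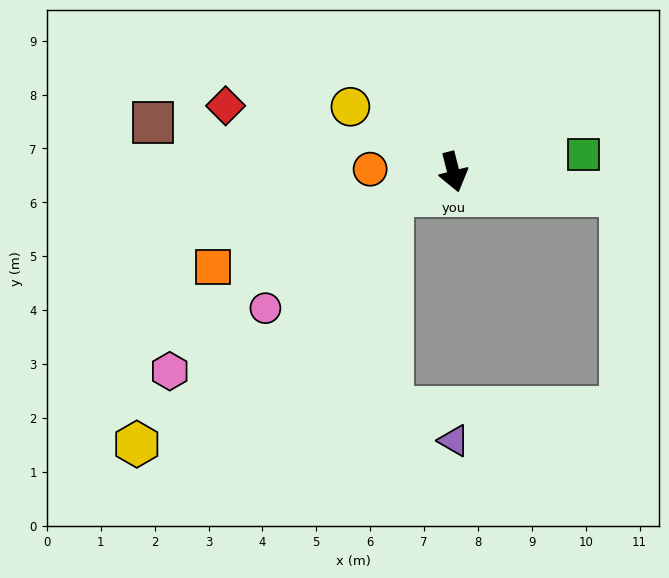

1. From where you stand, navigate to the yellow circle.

turn right 137°, forward 2.3 m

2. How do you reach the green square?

turn left 83°, forward 2.4 m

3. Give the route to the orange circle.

turn right 106°, forward 1.5 m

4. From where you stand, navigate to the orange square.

turn right 83°, forward 4.8 m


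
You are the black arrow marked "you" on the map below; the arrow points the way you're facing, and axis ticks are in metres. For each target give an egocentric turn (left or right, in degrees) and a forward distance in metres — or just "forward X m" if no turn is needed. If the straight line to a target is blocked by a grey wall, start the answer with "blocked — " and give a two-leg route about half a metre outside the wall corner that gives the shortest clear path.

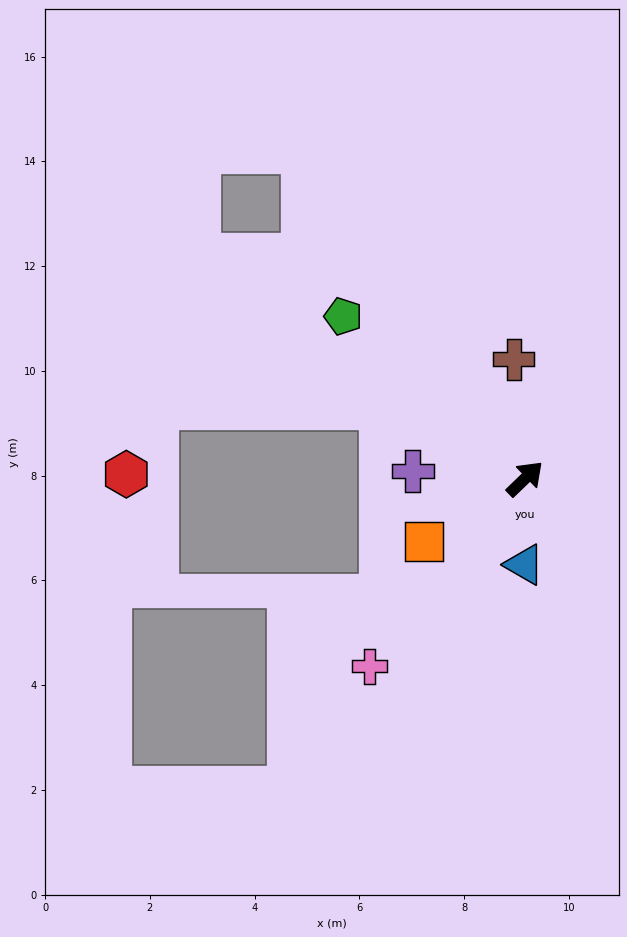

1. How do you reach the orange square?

turn left 168°, forward 2.3 m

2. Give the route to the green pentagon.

turn left 94°, forward 4.7 m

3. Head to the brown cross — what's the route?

turn left 52°, forward 2.3 m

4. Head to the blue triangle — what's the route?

turn right 134°, forward 1.6 m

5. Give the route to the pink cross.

turn right 174°, forward 4.7 m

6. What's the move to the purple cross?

turn left 132°, forward 2.2 m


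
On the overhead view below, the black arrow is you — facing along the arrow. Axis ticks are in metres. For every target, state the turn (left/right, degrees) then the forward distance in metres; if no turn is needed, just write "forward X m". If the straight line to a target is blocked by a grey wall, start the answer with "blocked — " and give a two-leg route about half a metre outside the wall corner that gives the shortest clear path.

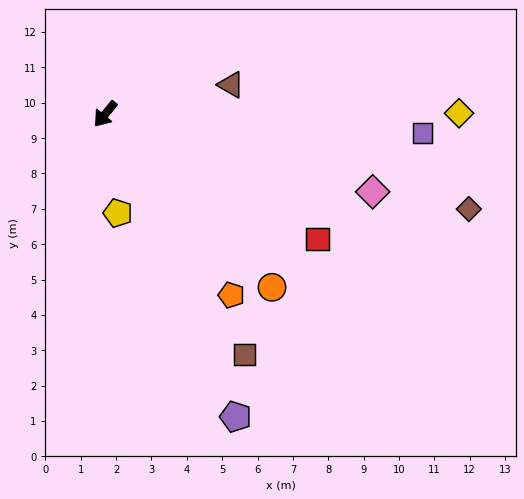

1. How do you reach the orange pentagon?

turn left 74°, forward 6.2 m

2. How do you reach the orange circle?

turn left 83°, forward 6.8 m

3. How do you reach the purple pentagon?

turn left 63°, forward 9.3 m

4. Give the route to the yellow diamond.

turn left 130°, forward 10.0 m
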